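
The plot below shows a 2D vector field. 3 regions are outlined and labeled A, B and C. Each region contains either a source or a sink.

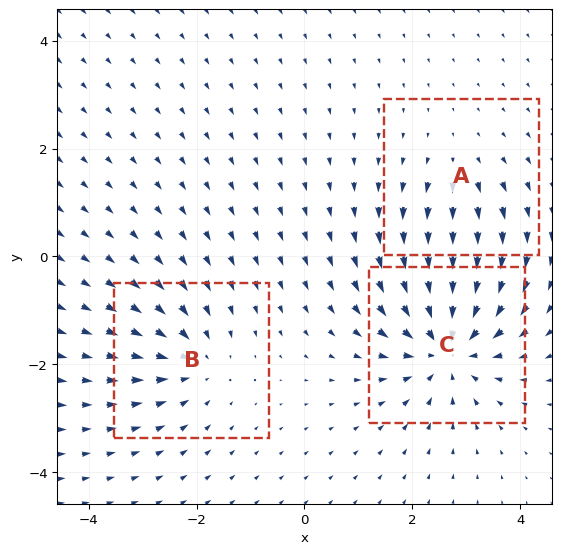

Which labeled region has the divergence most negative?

Divergence at each region's feature centre — A: about +2, B: about -3, C: about -5. Region C is most negative.

C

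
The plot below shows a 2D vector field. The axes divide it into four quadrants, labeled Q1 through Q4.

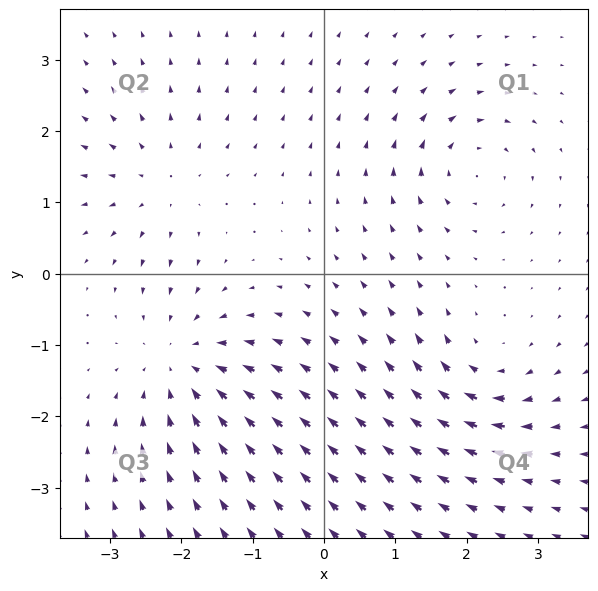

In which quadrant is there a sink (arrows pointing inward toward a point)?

Q3

The sink sits at approximately (-2.0, -1.3), which lies in quadrant Q3. The divergence there is about -5, negative as expected for a sink.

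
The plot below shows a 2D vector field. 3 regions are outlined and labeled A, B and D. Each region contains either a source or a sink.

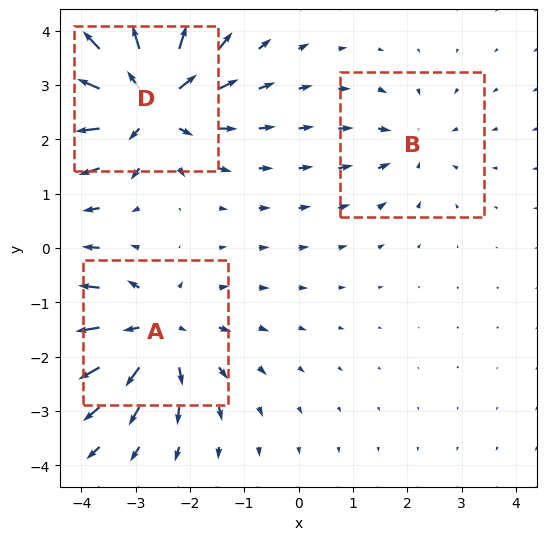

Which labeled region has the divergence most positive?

D

Divergence at each region's feature centre — A: about +4, B: about -2, D: about +6. Region D is most positive.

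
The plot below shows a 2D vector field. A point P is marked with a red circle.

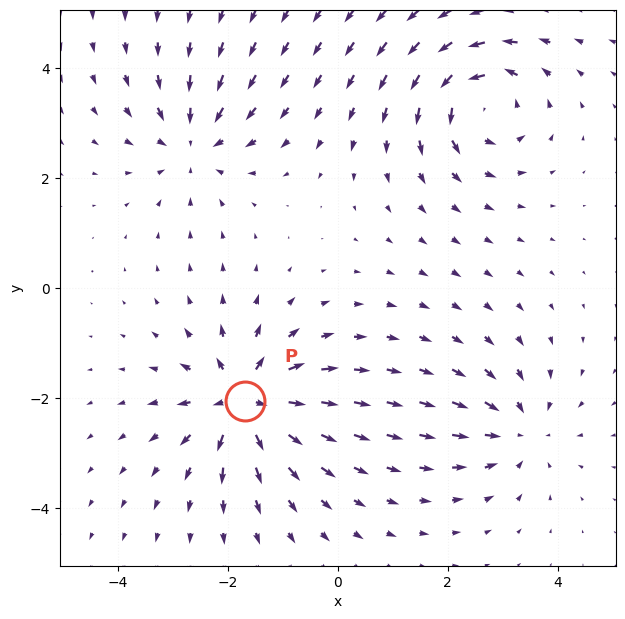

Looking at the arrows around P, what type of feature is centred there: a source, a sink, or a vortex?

At P (-1.7, -2.1) the arrows spread outward. Divergence about +5, curl ≈0 — positive divergence with near-zero curl is a source.

source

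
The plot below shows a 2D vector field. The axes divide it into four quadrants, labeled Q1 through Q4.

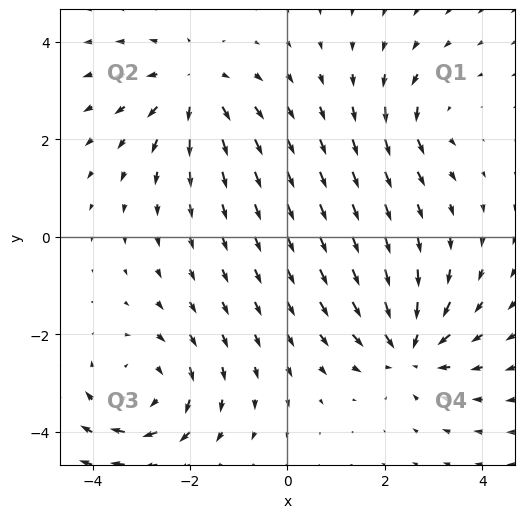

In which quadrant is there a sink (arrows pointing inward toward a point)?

Q4

The sink sits at approximately (2.5, -2.3), which lies in quadrant Q4. The divergence there is about -5, negative as expected for a sink.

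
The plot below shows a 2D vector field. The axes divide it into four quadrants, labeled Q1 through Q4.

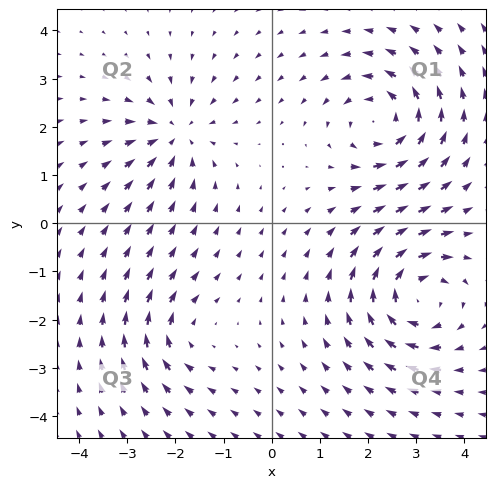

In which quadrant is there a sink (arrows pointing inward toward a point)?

Q2

The sink sits at approximately (-2.0, 1.9), which lies in quadrant Q2. The divergence there is about -4, negative as expected for a sink.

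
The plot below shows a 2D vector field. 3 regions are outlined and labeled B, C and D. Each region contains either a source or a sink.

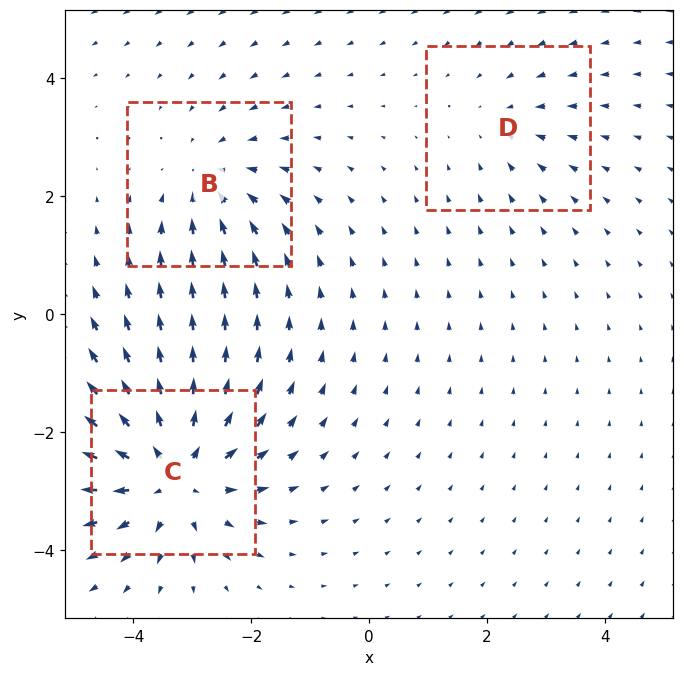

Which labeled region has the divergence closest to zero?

D

Divergence at each region's feature centre — B: about -3, C: about +5, D: about -2. Region D is closest to zero.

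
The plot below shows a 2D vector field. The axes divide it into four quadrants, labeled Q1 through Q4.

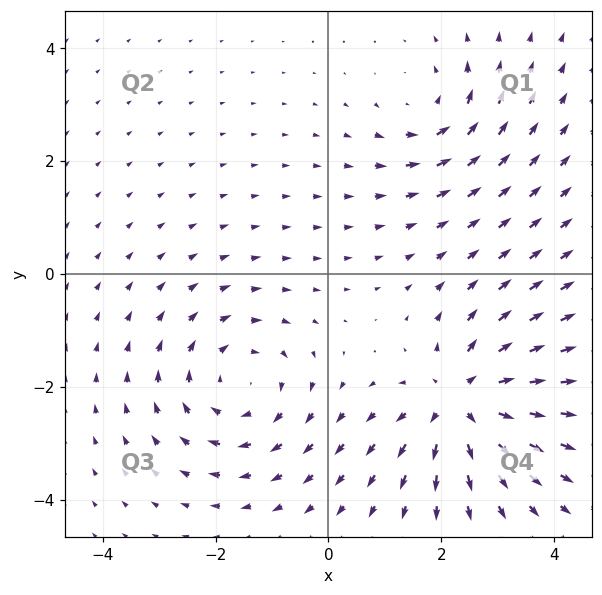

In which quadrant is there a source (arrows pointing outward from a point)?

The source sits at approximately (2.4, -2.3), which lies in quadrant Q4. The divergence there is about +6, positive as expected for a source.

Q4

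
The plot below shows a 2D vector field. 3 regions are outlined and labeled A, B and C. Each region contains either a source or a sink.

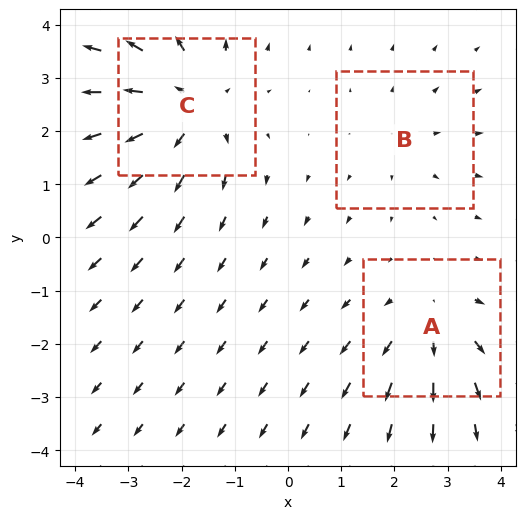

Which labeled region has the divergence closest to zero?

B

Divergence at each region's feature centre — A: about +3, B: about +2, C: about +4. Region B is closest to zero.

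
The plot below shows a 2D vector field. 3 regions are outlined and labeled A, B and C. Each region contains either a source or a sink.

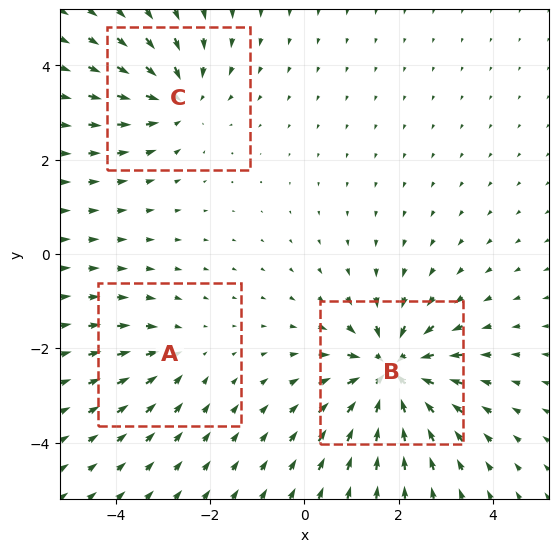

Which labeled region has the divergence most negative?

Divergence at each region's feature centre — A: about -2, B: about -5, C: about -3. Region B is most negative.

B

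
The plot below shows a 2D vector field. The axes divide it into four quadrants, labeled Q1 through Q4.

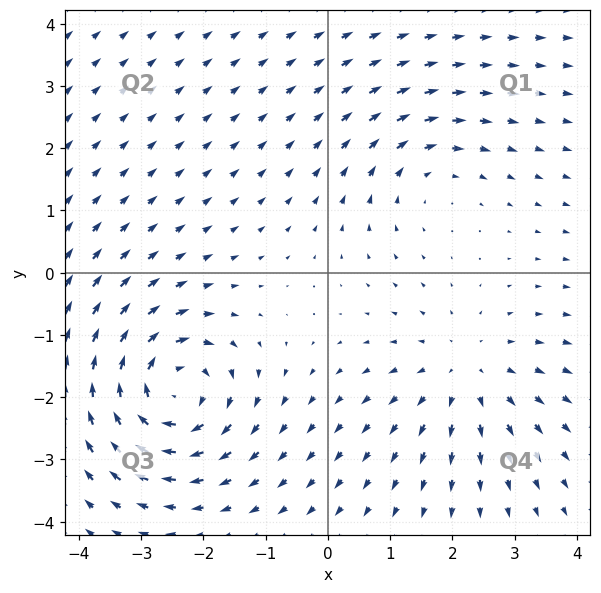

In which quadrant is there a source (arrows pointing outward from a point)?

Q4

The source sits at approximately (2.2, -1.6), which lies in quadrant Q4. The divergence there is about +3, positive as expected for a source.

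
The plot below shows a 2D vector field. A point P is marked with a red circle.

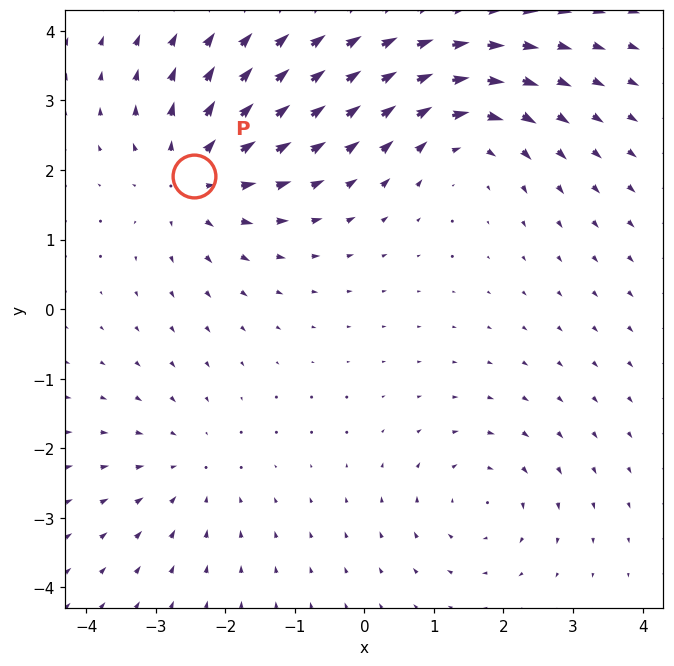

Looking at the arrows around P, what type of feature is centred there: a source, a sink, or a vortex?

At P (-2.5, 1.9) the arrows spread outward. Divergence about +5, curl ≈0 — positive divergence with near-zero curl is a source.

source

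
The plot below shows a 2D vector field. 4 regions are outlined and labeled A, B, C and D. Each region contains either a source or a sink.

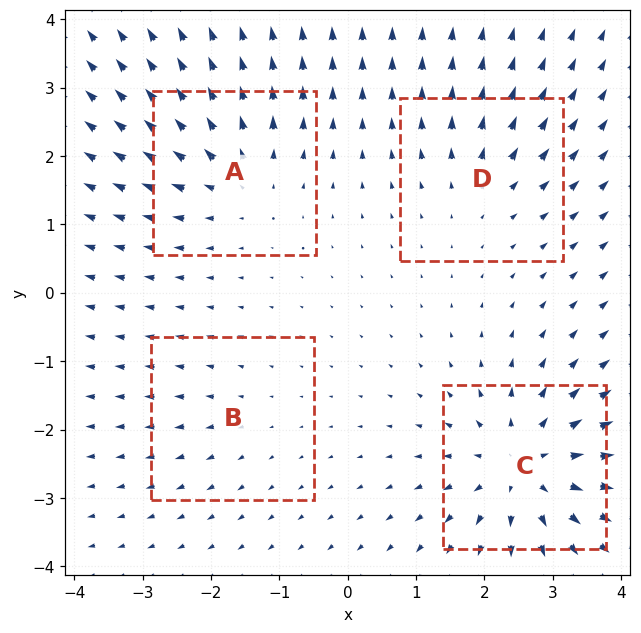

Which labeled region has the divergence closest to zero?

Divergence at each region's feature centre — A: about +5, B: about +2, C: about +7, D: about +3. Region B is closest to zero.

B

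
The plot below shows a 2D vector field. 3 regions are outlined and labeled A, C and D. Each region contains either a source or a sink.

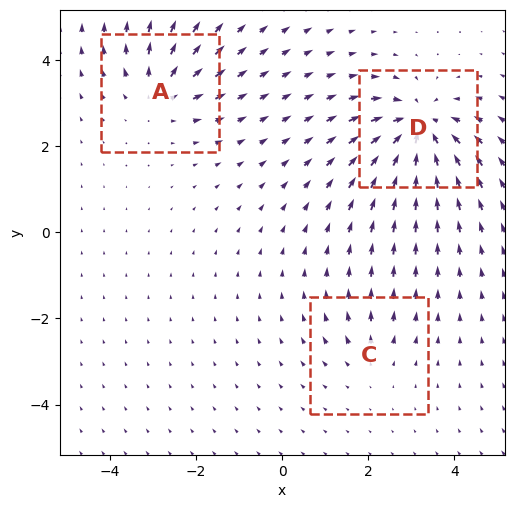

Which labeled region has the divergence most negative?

D

Divergence at each region's feature centre — A: about +4, C: about +2, D: about -6. Region D is most negative.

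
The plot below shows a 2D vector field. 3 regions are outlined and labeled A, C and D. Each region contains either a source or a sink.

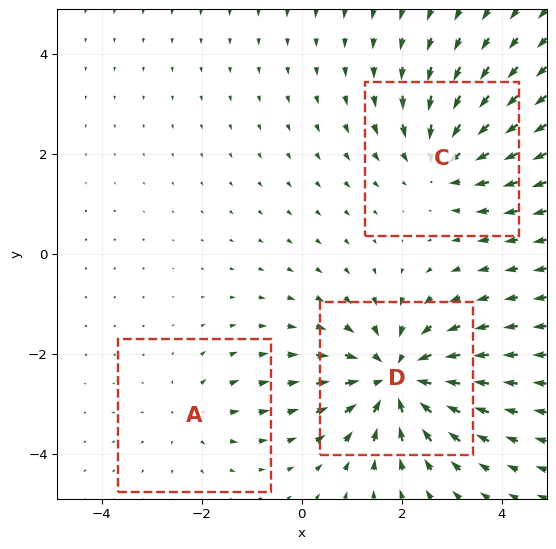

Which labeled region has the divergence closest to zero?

A

Divergence at each region's feature centre — A: about +2, C: about -3, D: about -4. Region A is closest to zero.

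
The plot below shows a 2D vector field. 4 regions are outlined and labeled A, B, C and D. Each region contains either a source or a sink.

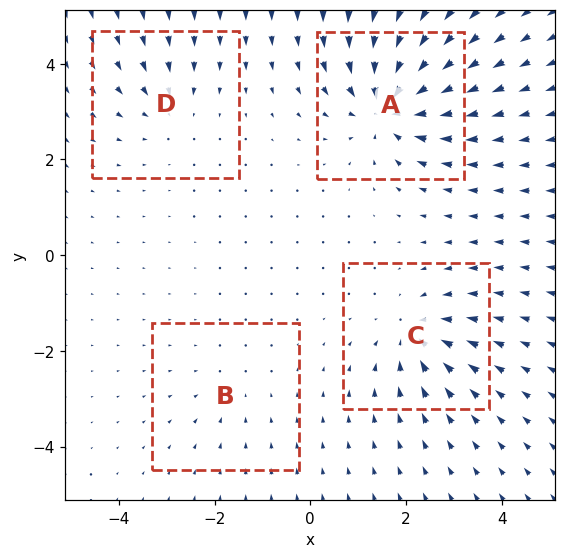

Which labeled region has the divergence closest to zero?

Divergence at each region's feature centre — A: about -8, B: about -2, C: about -5, D: about -3. Region B is closest to zero.

B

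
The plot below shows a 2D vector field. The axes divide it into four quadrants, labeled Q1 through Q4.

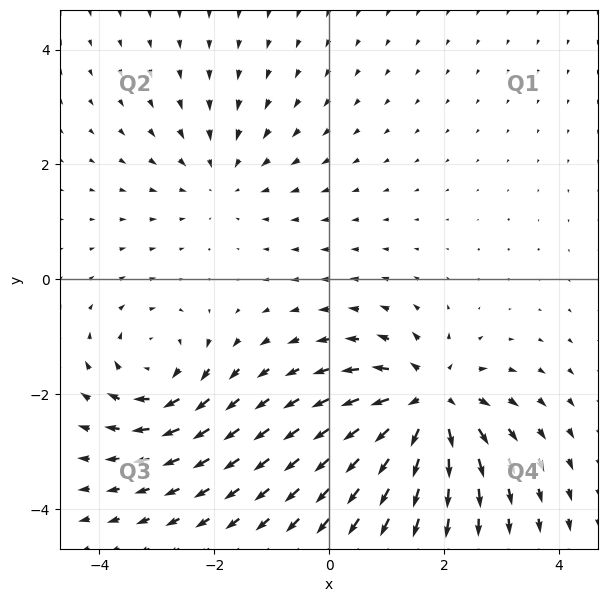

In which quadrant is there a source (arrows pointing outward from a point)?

The source sits at approximately (1.7, -2.1), which lies in quadrant Q4. The divergence there is about +6, positive as expected for a source.

Q4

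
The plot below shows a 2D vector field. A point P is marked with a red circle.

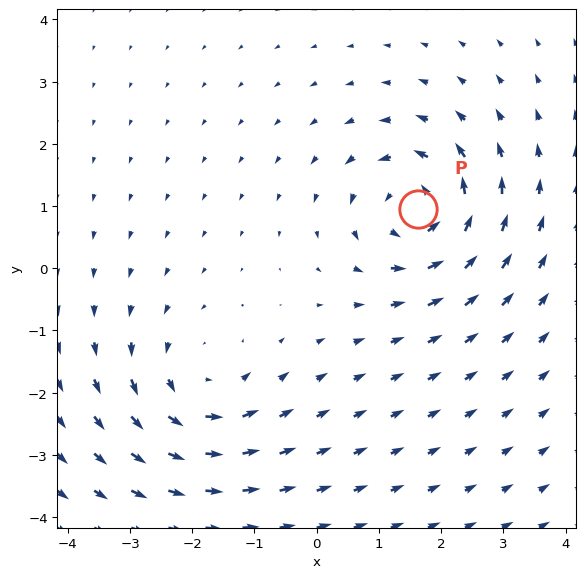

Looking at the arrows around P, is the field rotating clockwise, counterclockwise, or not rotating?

counterclockwise

Near P at (1.6, 0.9) the arrows circulate counterclockwise. The curl (z-component) there is about +6; positive curl means counterclockwise rotation.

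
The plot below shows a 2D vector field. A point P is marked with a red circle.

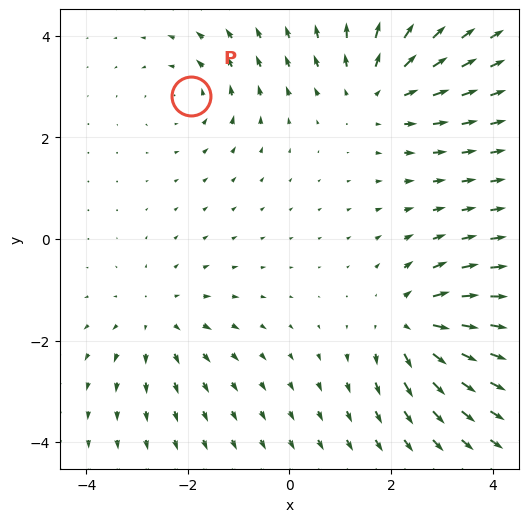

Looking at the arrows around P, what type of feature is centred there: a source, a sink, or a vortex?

At P (-1.9, 2.8) the arrows circulate counterclockwise. Divergence ≈0, curl about +3 — near-zero divergence with nonzero curl is a vortex.

vortex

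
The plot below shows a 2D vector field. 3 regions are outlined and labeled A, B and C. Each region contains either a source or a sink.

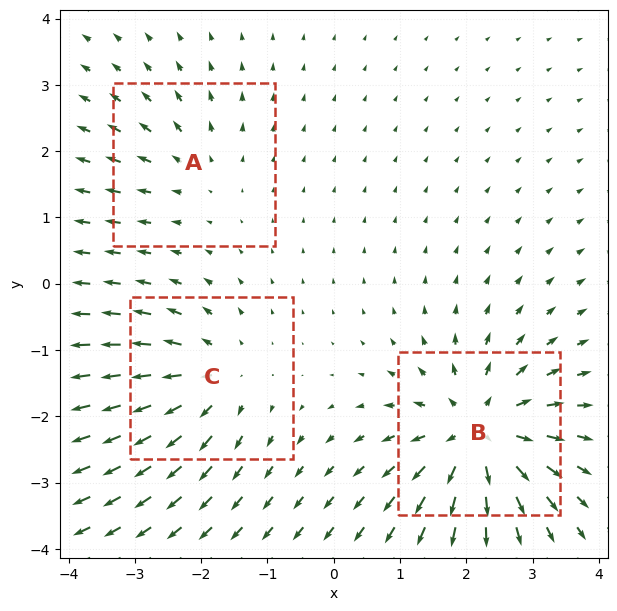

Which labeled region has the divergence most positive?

B

Divergence at each region's feature centre — A: about +2, B: about +6, C: about +4. Region B is most positive.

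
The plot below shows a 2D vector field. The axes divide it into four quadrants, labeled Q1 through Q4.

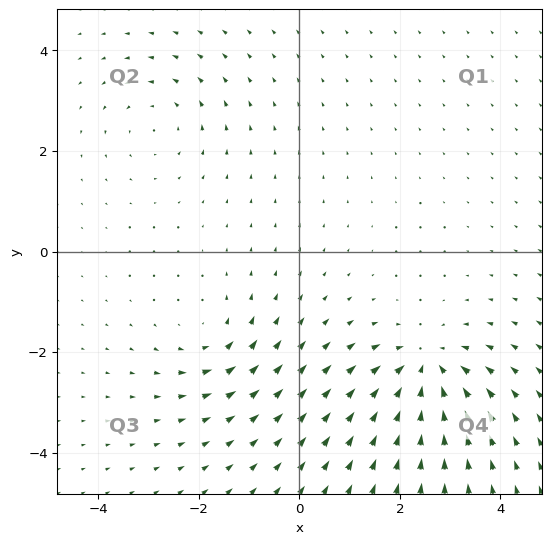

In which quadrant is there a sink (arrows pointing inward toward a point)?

Q4

The sink sits at approximately (2.5, -2.3), which lies in quadrant Q4. The divergence there is about -6, negative as expected for a sink.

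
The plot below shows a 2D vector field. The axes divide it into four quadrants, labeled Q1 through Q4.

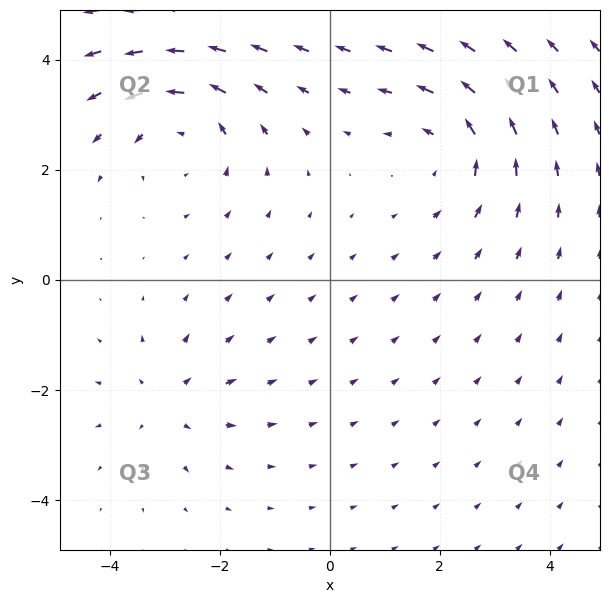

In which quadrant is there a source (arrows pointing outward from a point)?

The source sits at approximately (-2.9, -2.2), which lies in quadrant Q3. The divergence there is about +3, positive as expected for a source.

Q3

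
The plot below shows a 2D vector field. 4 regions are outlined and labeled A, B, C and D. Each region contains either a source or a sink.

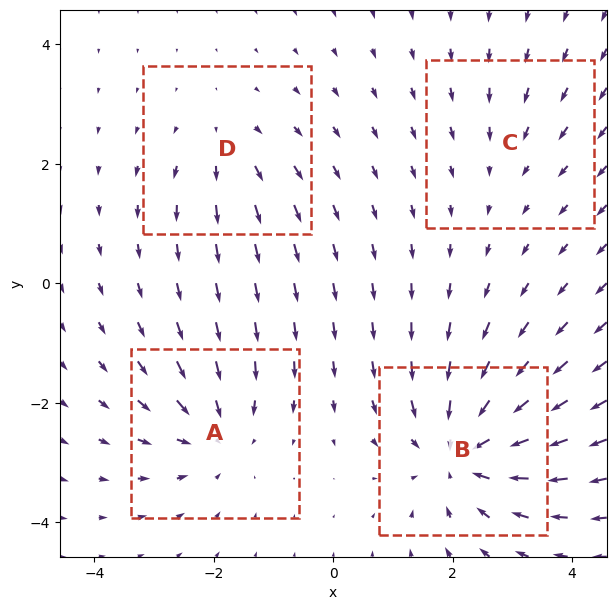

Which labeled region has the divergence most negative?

B

Divergence at each region's feature centre — A: about -5, B: about -7, C: about -2, D: about +3. Region B is most negative.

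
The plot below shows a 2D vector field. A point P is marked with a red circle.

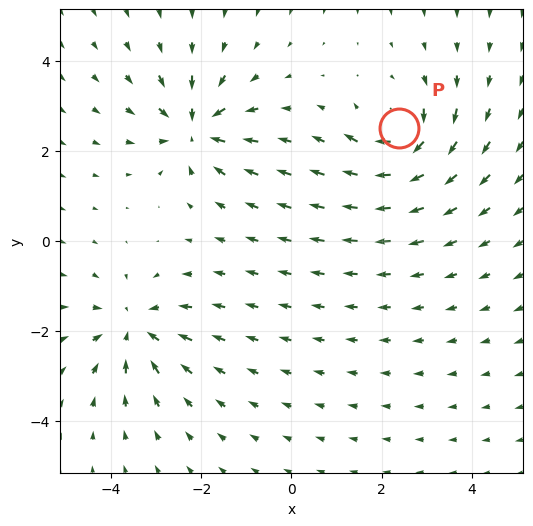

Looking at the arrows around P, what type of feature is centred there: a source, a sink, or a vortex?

At P (2.4, 2.5) the arrows circulate clockwise. Divergence ≈0, curl about -5 — near-zero divergence with nonzero curl is a vortex.

vortex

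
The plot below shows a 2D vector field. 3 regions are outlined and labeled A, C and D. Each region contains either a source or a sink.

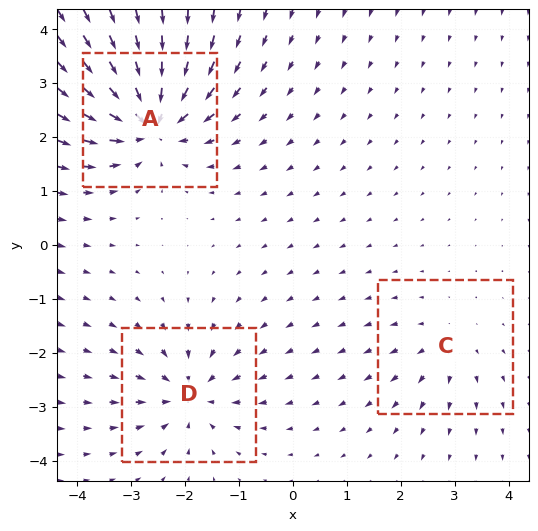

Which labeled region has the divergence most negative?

Divergence at each region's feature centre — A: about -6, C: about +2, D: about -4. Region A is most negative.

A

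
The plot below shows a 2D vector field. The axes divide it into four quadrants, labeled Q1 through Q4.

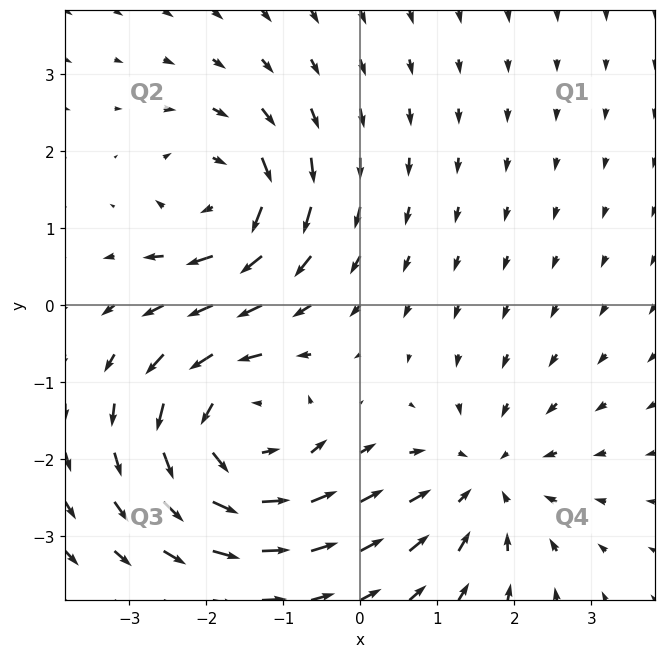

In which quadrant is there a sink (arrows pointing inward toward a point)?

Q4

The sink sits at approximately (1.6, -2.3), which lies in quadrant Q4. The divergence there is about -3, negative as expected for a sink.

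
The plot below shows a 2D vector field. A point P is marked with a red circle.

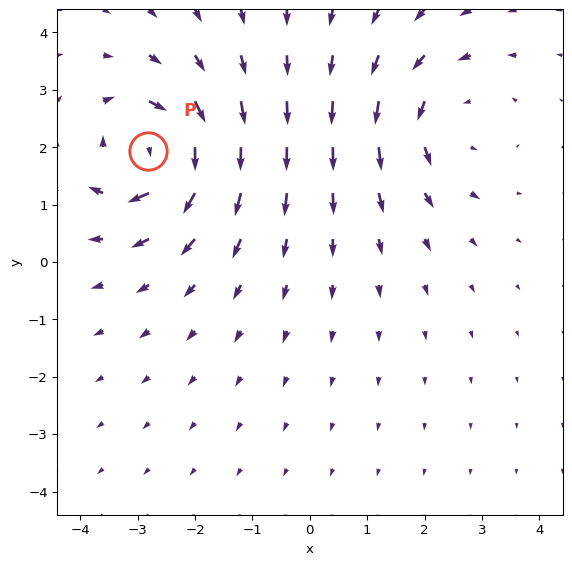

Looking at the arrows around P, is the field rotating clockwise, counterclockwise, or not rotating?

Near P at (-2.8, 1.9) the arrows circulate clockwise. The curl (z-component) there is about -6; negative curl means clockwise rotation.

clockwise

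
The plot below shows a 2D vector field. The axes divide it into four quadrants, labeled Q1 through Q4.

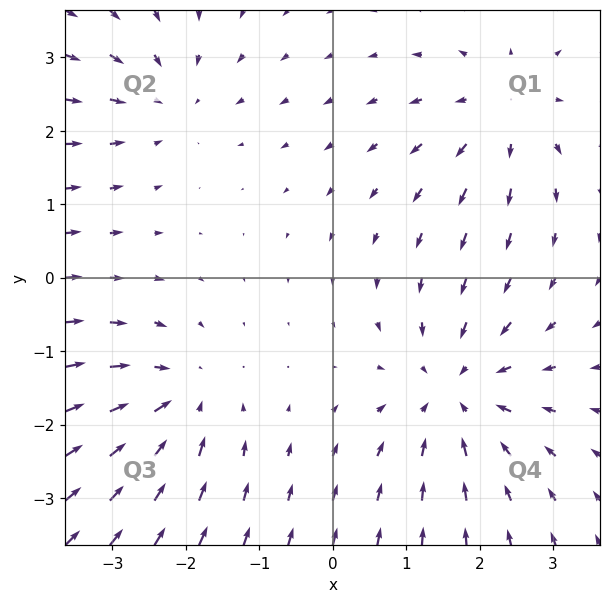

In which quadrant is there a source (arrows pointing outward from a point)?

The source sits at approximately (2.4, 2.3), which lies in quadrant Q1. The divergence there is about +3, positive as expected for a source.

Q1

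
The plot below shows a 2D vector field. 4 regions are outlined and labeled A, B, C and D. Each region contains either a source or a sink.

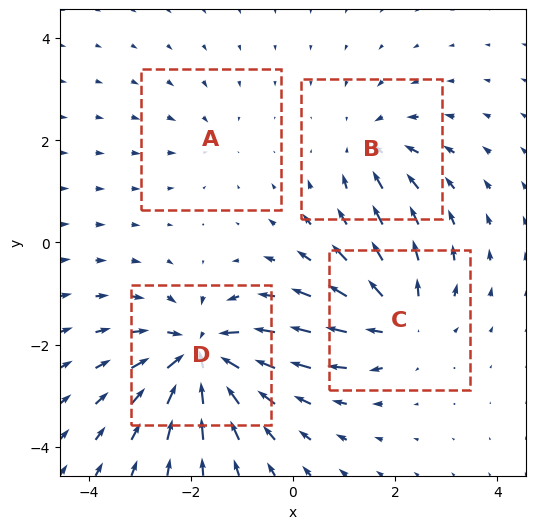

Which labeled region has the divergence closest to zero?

Divergence at each region's feature centre — A: about -2, B: about -4, C: about +5, D: about -7. Region A is closest to zero.

A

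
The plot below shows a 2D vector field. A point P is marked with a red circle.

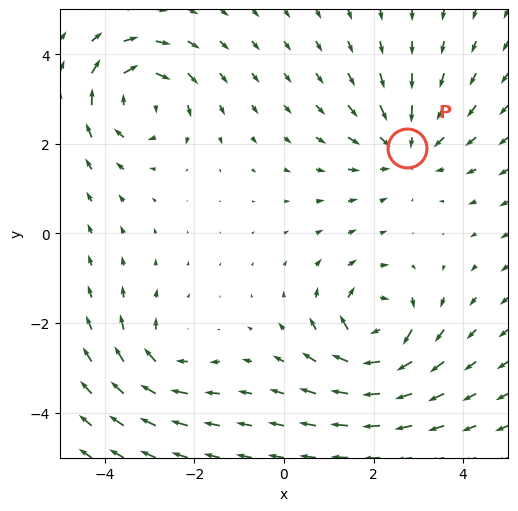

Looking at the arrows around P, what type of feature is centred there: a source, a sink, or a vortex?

sink

At P (2.7, 1.9) the arrows converge inward. Divergence about -4, curl ≈0 — negative divergence with near-zero curl is a sink.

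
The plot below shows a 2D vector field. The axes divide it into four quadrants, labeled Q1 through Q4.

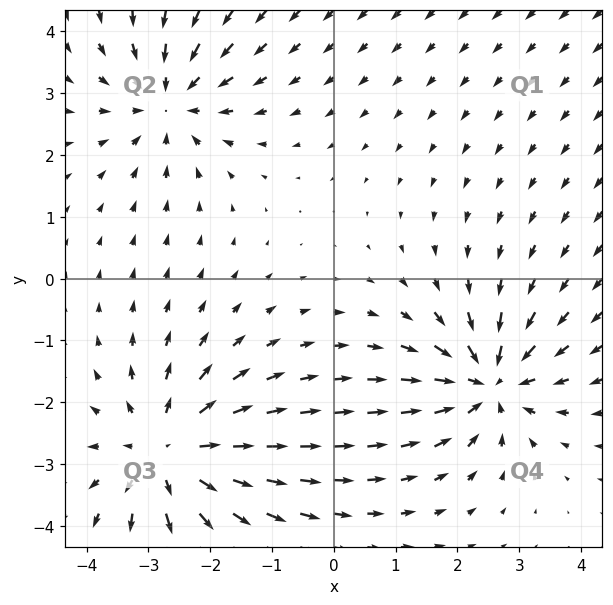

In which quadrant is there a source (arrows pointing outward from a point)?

Q3

The source sits at approximately (-2.7, -2.8), which lies in quadrant Q3. The divergence there is about +4, positive as expected for a source.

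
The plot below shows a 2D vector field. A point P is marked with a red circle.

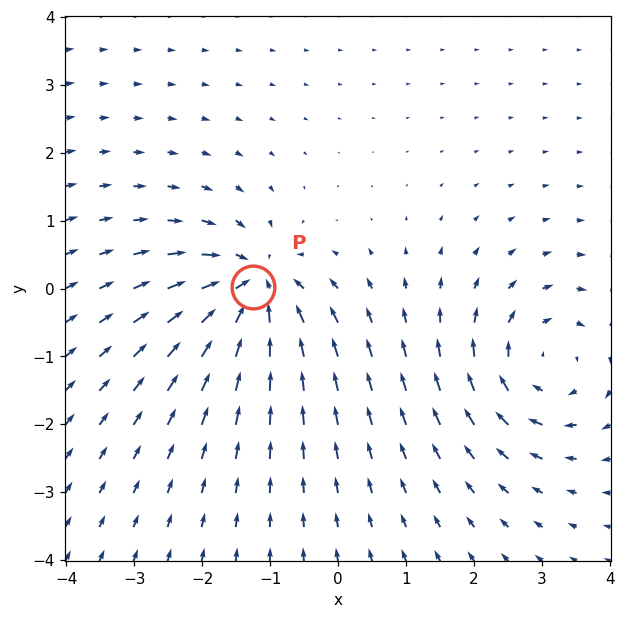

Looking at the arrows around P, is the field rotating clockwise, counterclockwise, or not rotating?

not rotating

Near P at (-1.2, 0.0) the arrows show no circulation. The curl there is ≈0.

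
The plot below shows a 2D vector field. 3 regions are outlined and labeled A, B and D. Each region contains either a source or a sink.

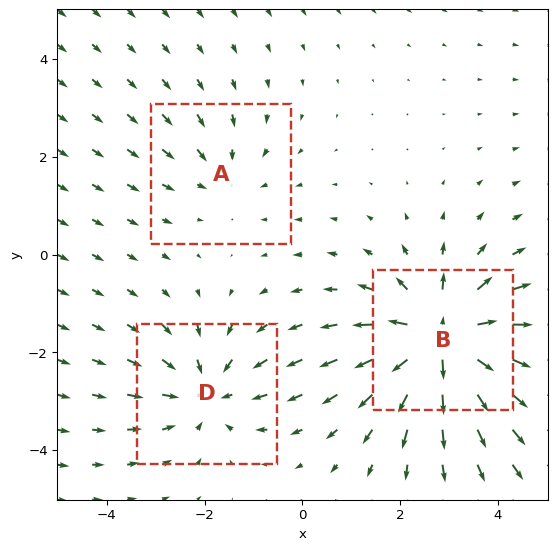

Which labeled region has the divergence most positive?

Divergence at each region's feature centre — A: about -2, B: about +5, D: about -3. Region B is most positive.

B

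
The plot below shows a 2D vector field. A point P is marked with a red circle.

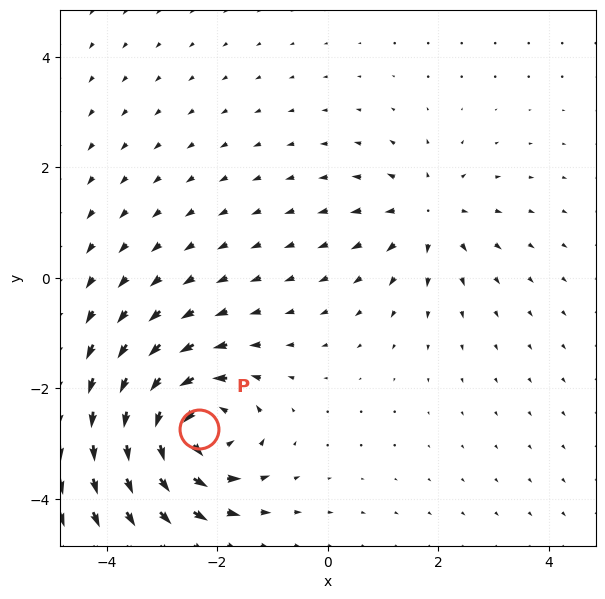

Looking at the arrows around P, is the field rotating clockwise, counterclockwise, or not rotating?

counterclockwise

Near P at (-2.3, -2.7) the arrows circulate counterclockwise. The curl (z-component) there is about +6; positive curl means counterclockwise rotation.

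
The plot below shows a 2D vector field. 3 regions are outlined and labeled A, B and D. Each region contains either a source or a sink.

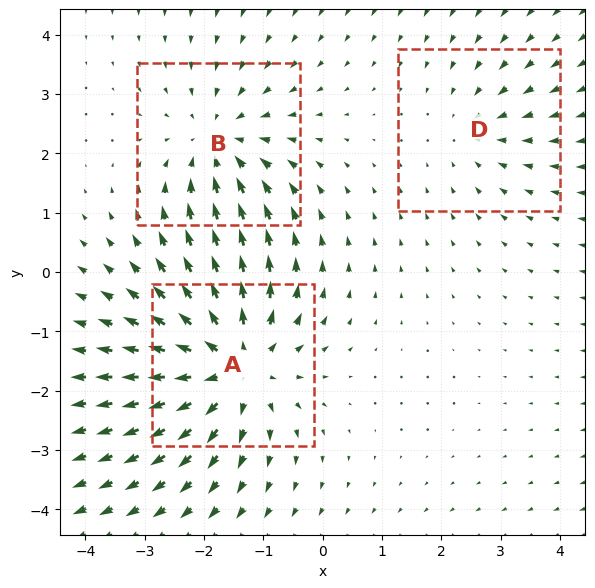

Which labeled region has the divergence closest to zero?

D

Divergence at each region's feature centre — A: about +5, B: about -3, D: about -2. Region D is closest to zero.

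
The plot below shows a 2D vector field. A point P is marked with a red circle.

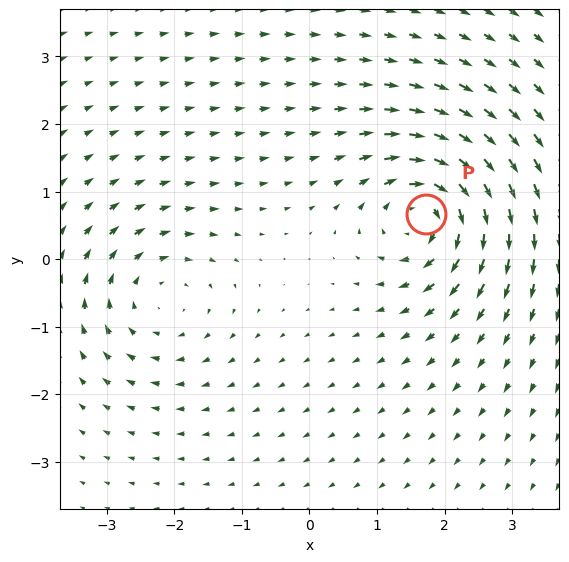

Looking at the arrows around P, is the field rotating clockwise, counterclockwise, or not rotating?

clockwise

Near P at (1.7, 0.7) the arrows circulate clockwise. The curl (z-component) there is about -7; negative curl means clockwise rotation.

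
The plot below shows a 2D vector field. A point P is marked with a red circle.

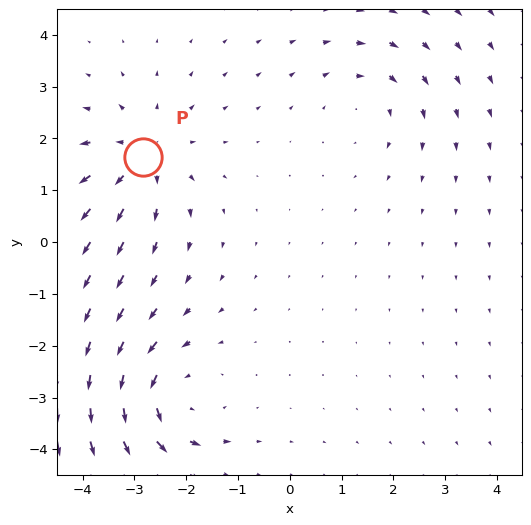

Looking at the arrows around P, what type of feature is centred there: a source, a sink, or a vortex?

At P (-2.8, 1.6) the arrows spread outward. Divergence about +4, curl ≈0 — positive divergence with near-zero curl is a source.

source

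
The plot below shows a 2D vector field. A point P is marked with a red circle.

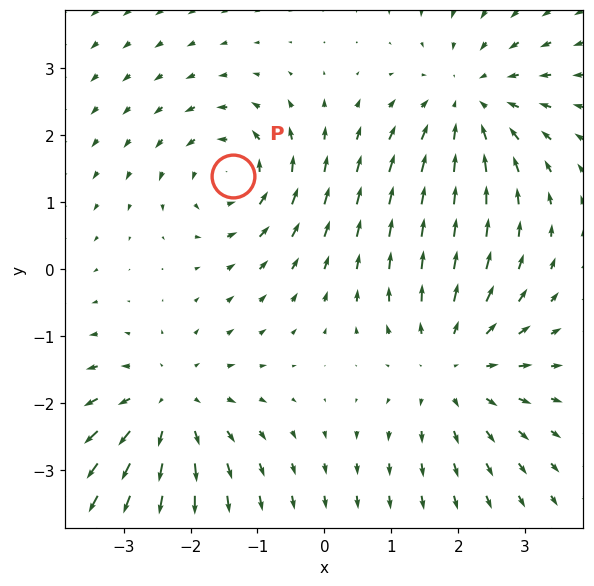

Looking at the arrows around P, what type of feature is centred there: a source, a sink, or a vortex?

At P (-1.4, 1.4) the arrows circulate counterclockwise. Divergence ≈0, curl about +4 — near-zero divergence with nonzero curl is a vortex.

vortex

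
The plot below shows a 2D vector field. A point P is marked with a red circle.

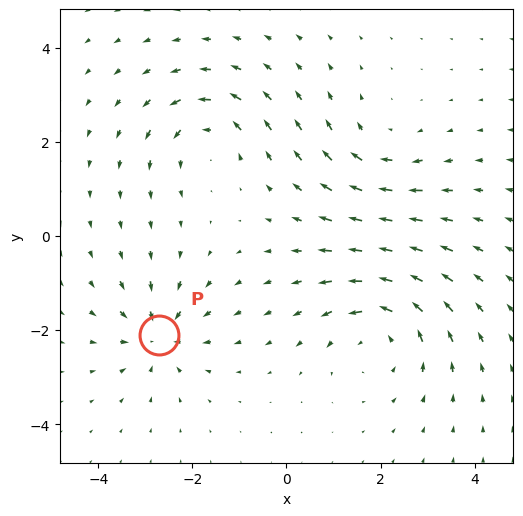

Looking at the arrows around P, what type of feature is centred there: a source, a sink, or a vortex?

sink

At P (-2.7, -2.1) the arrows converge inward. Divergence about -4, curl ≈0 — negative divergence with near-zero curl is a sink.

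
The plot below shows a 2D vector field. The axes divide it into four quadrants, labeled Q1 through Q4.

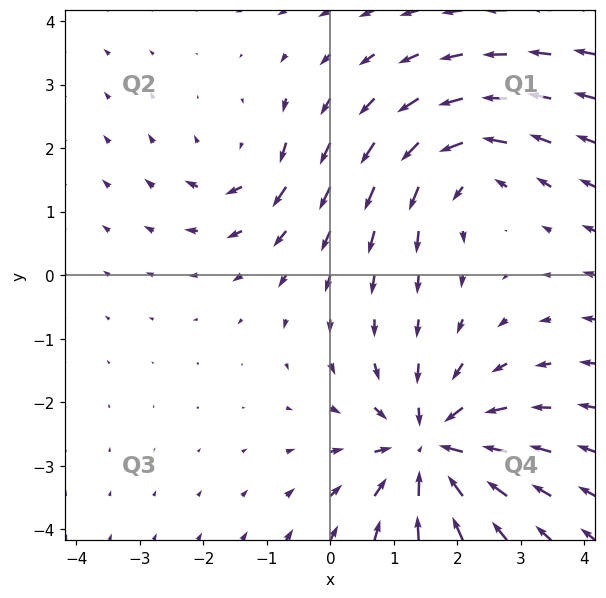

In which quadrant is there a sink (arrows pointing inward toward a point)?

Q4

The sink sits at approximately (1.6, -2.7), which lies in quadrant Q4. The divergence there is about -5, negative as expected for a sink.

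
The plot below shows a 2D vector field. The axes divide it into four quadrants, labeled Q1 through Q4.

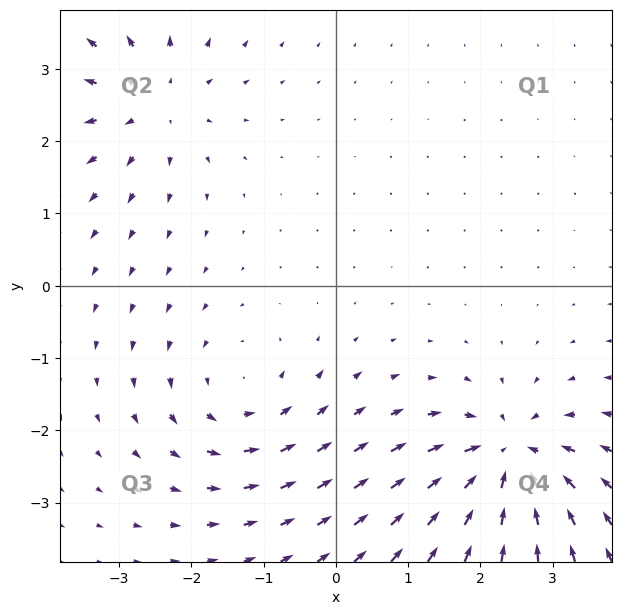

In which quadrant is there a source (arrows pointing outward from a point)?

The source sits at approximately (-2.5, 2.6), which lies in quadrant Q2. The divergence there is about +4, positive as expected for a source.

Q2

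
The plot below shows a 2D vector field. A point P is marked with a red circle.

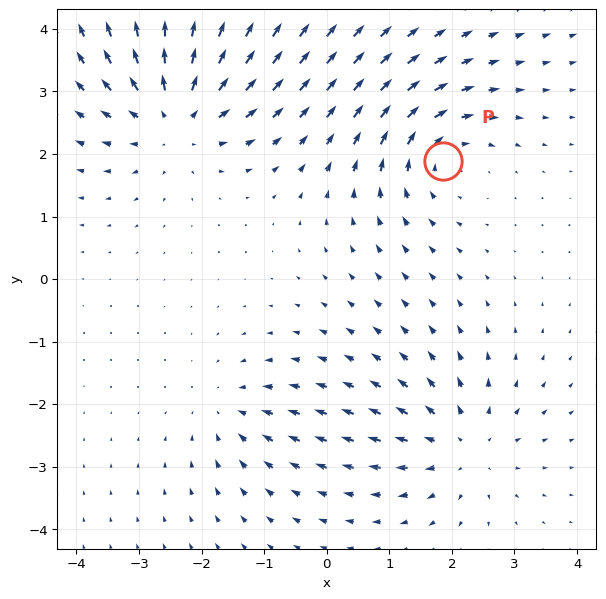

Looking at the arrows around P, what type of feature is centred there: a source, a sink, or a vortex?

At P (1.9, 1.9) the arrows circulate clockwise. Divergence ≈0, curl about -4 — near-zero divergence with nonzero curl is a vortex.

vortex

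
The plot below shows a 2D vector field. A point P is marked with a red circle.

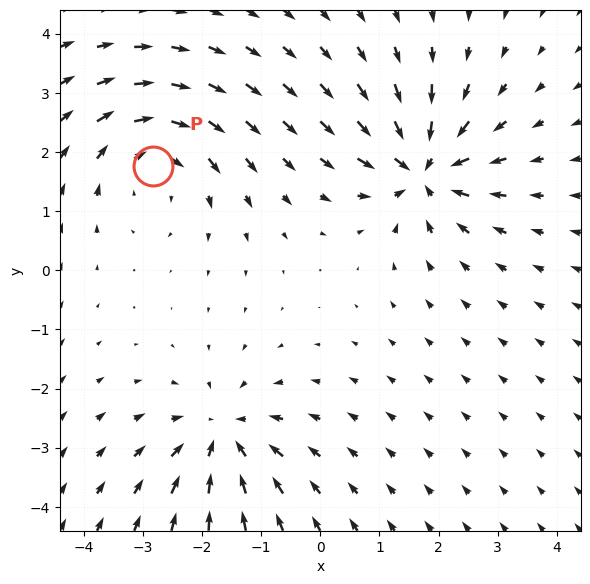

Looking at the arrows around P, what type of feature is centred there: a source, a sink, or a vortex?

vortex

At P (-2.8, 1.8) the arrows circulate clockwise. Divergence ≈0, curl about -4 — near-zero divergence with nonzero curl is a vortex.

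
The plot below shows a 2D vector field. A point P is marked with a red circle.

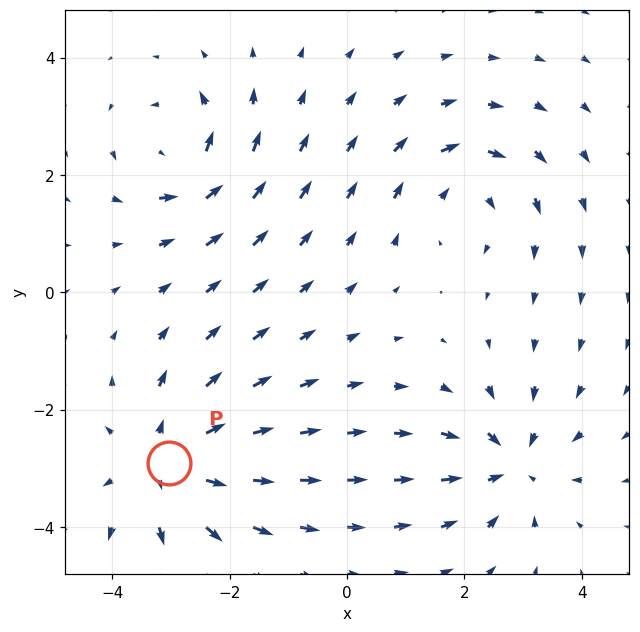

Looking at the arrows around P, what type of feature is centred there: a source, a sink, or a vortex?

source

At P (-3.0, -2.9) the arrows spread outward. Divergence about +5, curl ≈0 — positive divergence with near-zero curl is a source.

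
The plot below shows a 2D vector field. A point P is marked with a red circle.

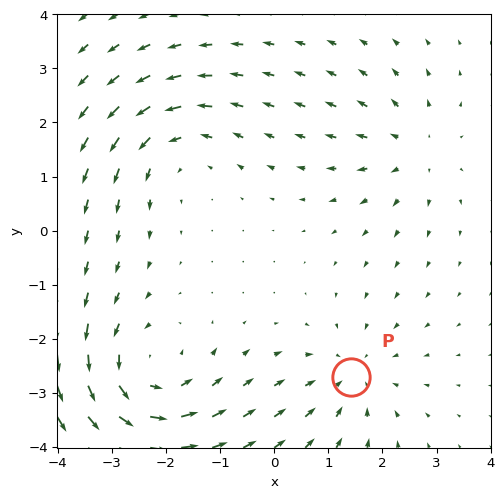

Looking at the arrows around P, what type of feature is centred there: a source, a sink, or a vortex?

At P (1.4, -2.7) the arrows converge inward. Divergence about -3, curl ≈0 — negative divergence with near-zero curl is a sink.

sink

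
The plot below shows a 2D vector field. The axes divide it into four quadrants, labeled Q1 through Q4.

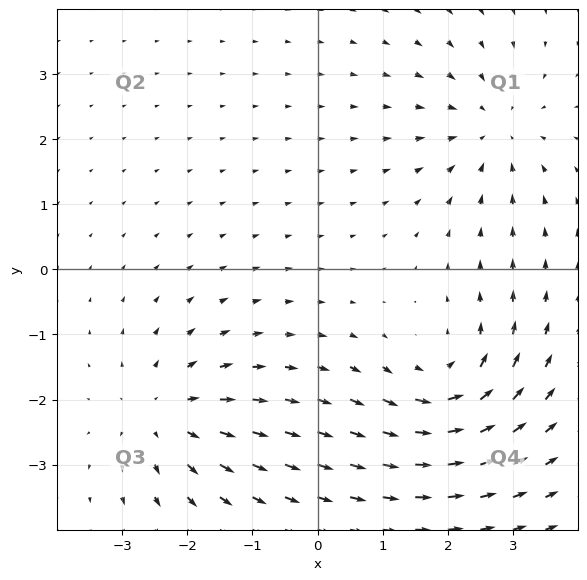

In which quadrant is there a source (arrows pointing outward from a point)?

Q3

The source sits at approximately (-2.3, -2.2), which lies in quadrant Q3. The divergence there is about +5, positive as expected for a source.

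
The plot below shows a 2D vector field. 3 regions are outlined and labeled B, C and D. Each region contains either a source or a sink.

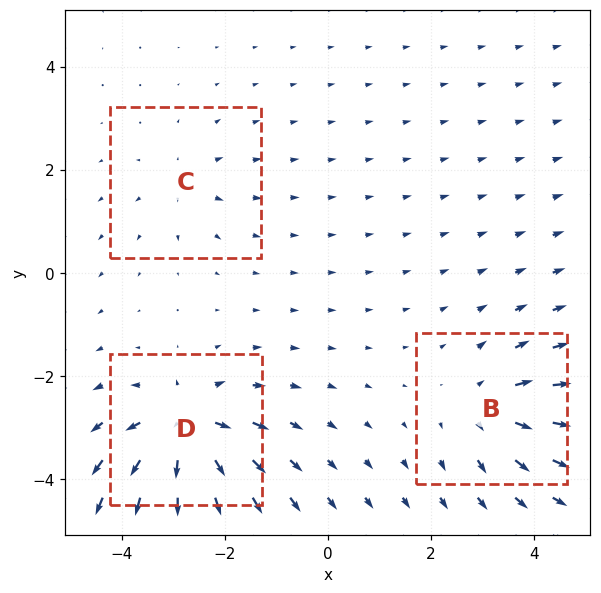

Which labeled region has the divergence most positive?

Divergence at each region's feature centre — B: about +4, C: about +3, D: about +6. Region D is most positive.

D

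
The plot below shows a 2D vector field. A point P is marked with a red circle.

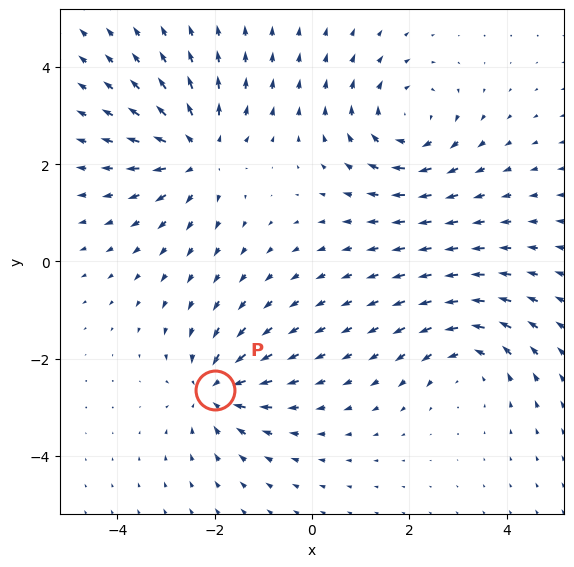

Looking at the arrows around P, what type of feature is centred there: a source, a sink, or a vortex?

sink

At P (-2.0, -2.6) the arrows converge inward. Divergence about -5, curl ≈0 — negative divergence with near-zero curl is a sink.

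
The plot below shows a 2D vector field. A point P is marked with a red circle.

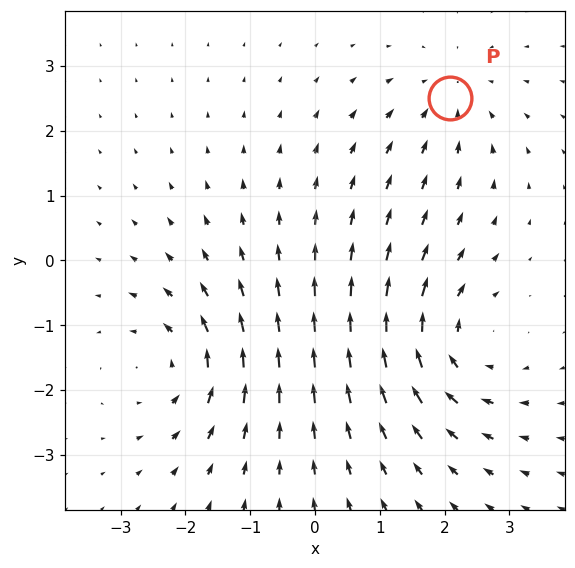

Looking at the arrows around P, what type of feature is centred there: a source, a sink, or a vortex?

sink

At P (2.1, 2.5) the arrows converge inward. Divergence about -3, curl ≈0 — negative divergence with near-zero curl is a sink.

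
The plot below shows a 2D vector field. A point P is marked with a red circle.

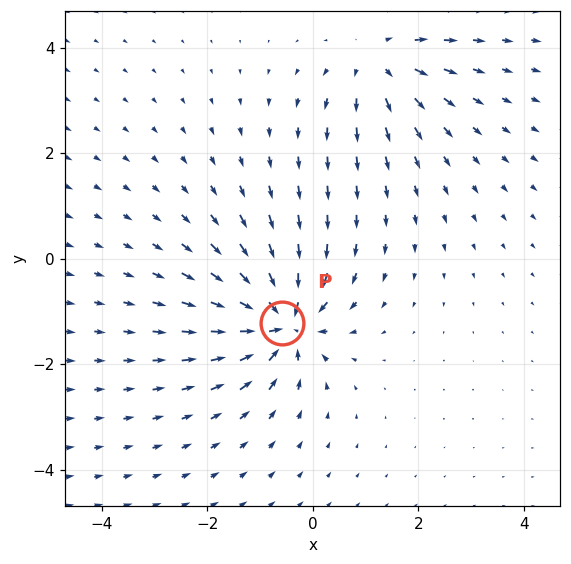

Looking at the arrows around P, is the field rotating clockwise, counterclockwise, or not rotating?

Near P at (-0.6, -1.2) the arrows show no circulation. The curl there is ≈0.

not rotating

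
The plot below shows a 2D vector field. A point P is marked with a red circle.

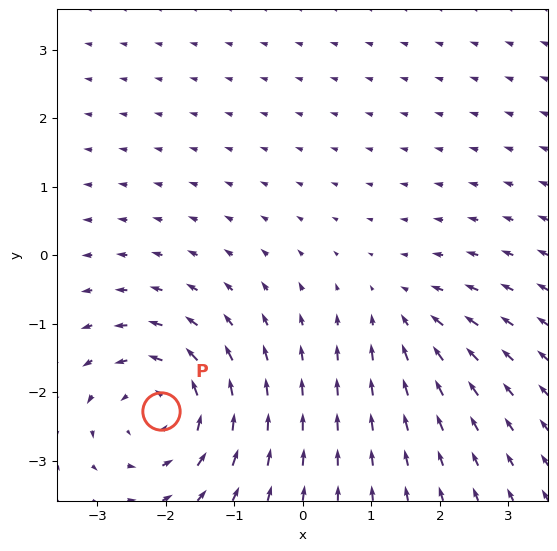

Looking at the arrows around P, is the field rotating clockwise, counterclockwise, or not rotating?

counterclockwise

Near P at (-2.1, -2.3) the arrows circulate counterclockwise. The curl (z-component) there is about +5; positive curl means counterclockwise rotation.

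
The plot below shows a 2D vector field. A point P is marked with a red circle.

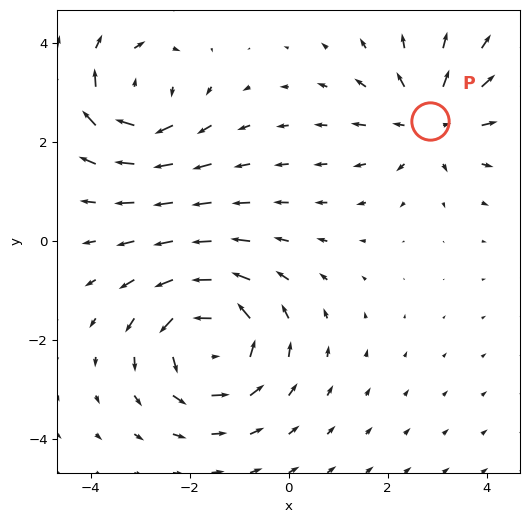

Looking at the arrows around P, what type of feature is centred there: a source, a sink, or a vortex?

At P (2.9, 2.4) the arrows spread outward. Divergence about +4, curl ≈0 — positive divergence with near-zero curl is a source.

source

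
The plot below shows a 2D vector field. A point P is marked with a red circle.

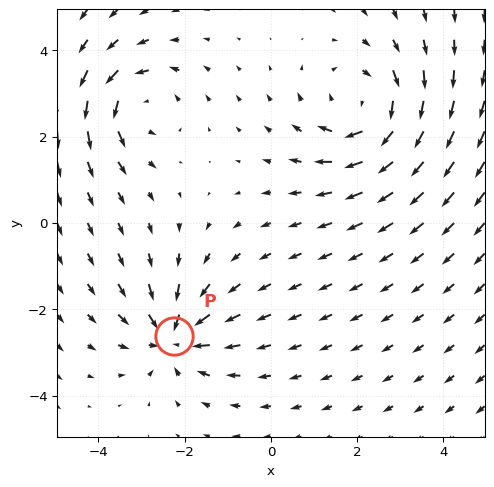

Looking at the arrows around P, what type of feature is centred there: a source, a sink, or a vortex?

At P (-2.3, -2.6) the arrows converge inward. Divergence about -4, curl ≈0 — negative divergence with near-zero curl is a sink.

sink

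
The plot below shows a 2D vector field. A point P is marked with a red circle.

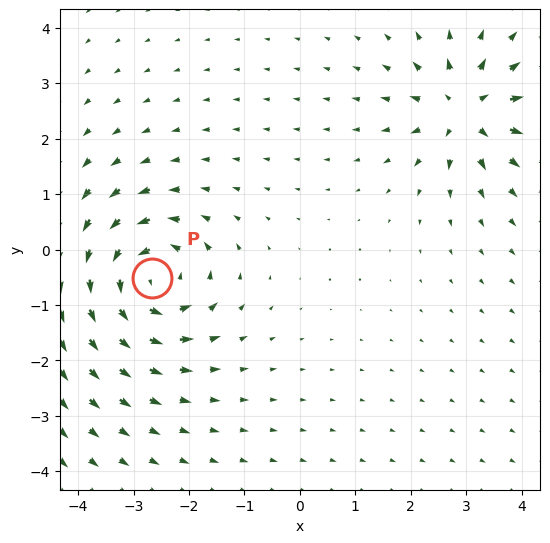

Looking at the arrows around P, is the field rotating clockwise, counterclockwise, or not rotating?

Near P at (-2.7, -0.5) the arrows circulate counterclockwise. The curl (z-component) there is about +5; positive curl means counterclockwise rotation.

counterclockwise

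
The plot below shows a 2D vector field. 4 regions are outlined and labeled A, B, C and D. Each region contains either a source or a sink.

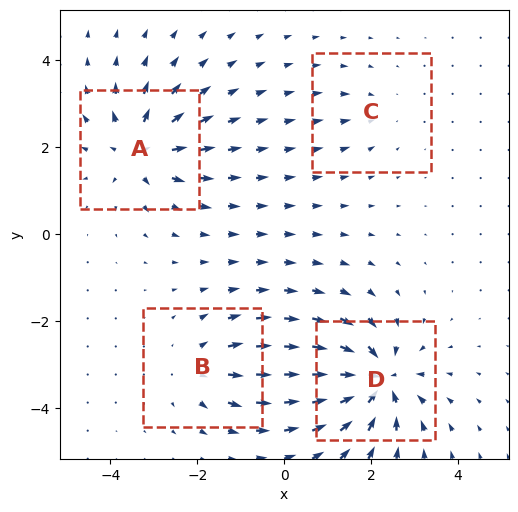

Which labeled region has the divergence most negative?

Divergence at each region's feature centre — A: about +6, B: about +4, C: about -2, D: about -8. Region D is most negative.

D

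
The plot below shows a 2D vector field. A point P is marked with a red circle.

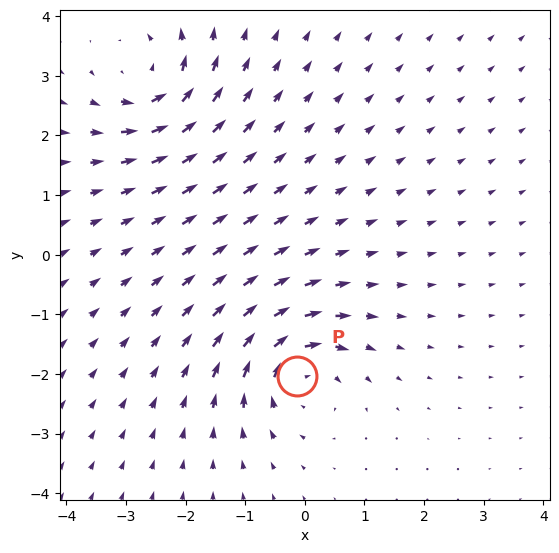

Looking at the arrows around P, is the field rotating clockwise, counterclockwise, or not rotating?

Near P at (-0.1, -2.0) the arrows circulate clockwise. The curl (z-component) there is about -6; negative curl means clockwise rotation.

clockwise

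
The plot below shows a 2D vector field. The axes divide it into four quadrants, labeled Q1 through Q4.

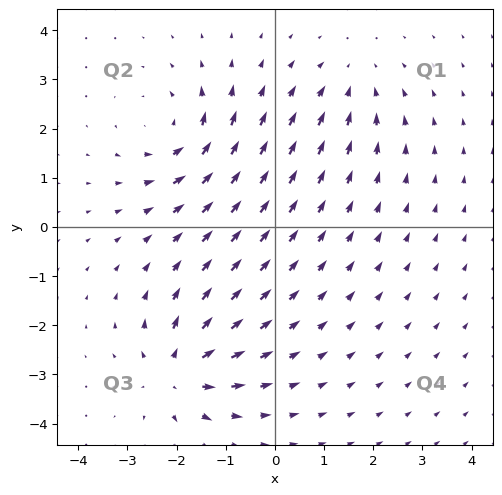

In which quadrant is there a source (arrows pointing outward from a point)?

The source sits at approximately (-2.0, -3.0), which lies in quadrant Q3. The divergence there is about +6, positive as expected for a source.

Q3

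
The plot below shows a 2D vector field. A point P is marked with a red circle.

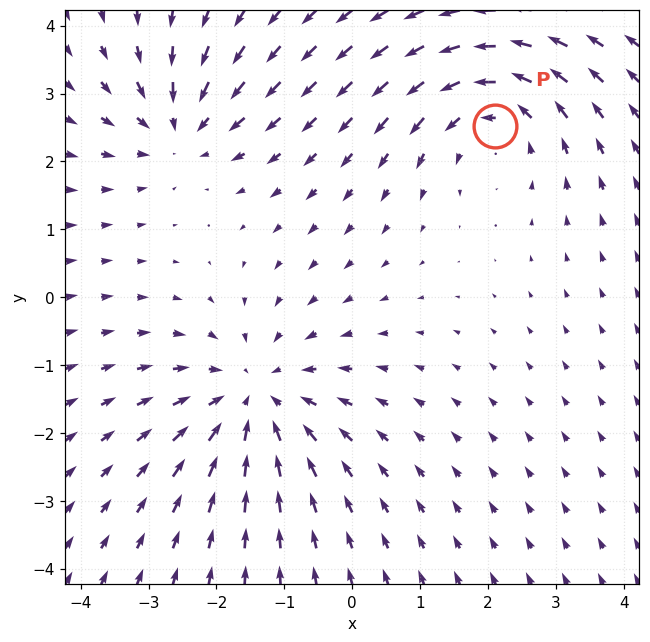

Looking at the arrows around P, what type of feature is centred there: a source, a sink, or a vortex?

At P (2.1, 2.5) the arrows circulate counterclockwise. Divergence ≈0, curl about +4 — near-zero divergence with nonzero curl is a vortex.

vortex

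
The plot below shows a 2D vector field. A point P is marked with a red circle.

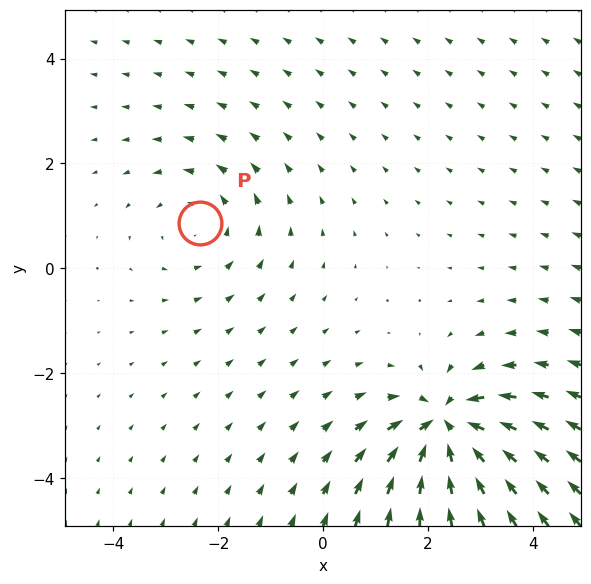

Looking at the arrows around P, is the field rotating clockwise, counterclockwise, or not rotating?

counterclockwise

Near P at (-2.3, 0.9) the arrows circulate counterclockwise. The curl (z-component) there is about +2; positive curl means counterclockwise rotation.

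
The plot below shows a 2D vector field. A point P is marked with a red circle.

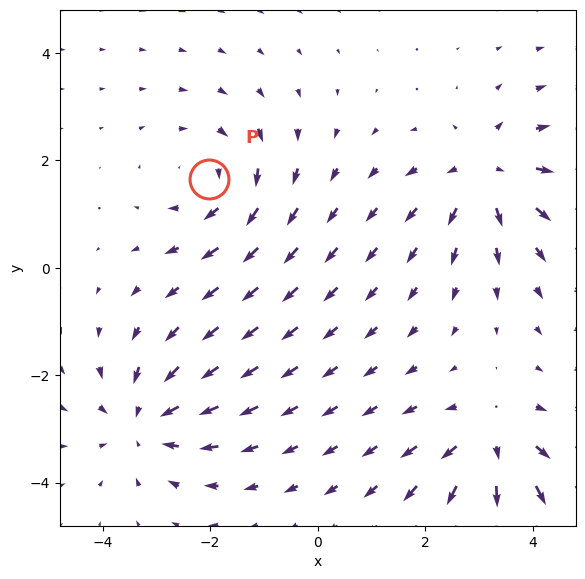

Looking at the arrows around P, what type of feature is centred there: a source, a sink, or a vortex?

vortex

At P (-2.0, 1.7) the arrows circulate clockwise. Divergence ≈0, curl about -4 — near-zero divergence with nonzero curl is a vortex.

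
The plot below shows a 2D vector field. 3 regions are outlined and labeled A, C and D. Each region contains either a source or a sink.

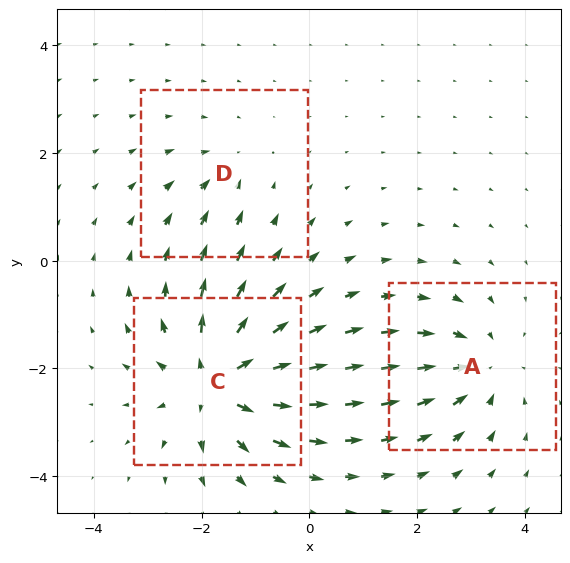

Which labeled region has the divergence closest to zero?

Divergence at each region's feature centre — A: about -3, C: about +5, D: about -2. Region D is closest to zero.

D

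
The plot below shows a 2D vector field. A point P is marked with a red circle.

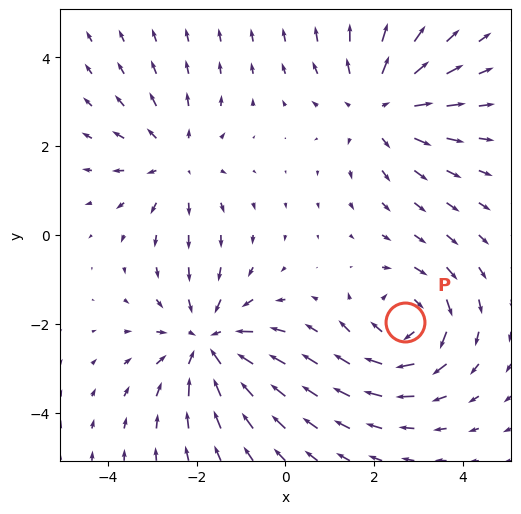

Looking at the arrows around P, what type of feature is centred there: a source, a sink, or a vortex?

vortex

At P (2.7, -2.0) the arrows circulate clockwise. Divergence ≈0, curl about -4 — near-zero divergence with nonzero curl is a vortex.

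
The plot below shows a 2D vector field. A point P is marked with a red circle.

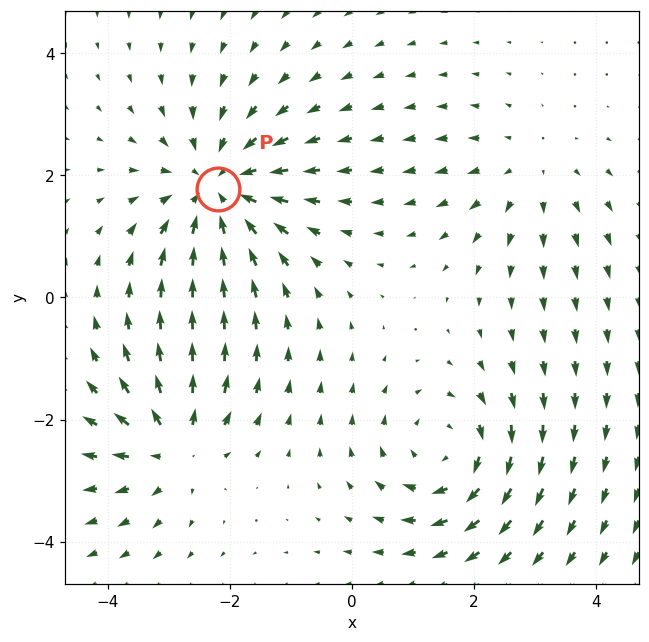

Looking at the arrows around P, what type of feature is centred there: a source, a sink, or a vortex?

At P (-2.2, 1.8) the arrows converge inward. Divergence about -4, curl ≈0 — negative divergence with near-zero curl is a sink.

sink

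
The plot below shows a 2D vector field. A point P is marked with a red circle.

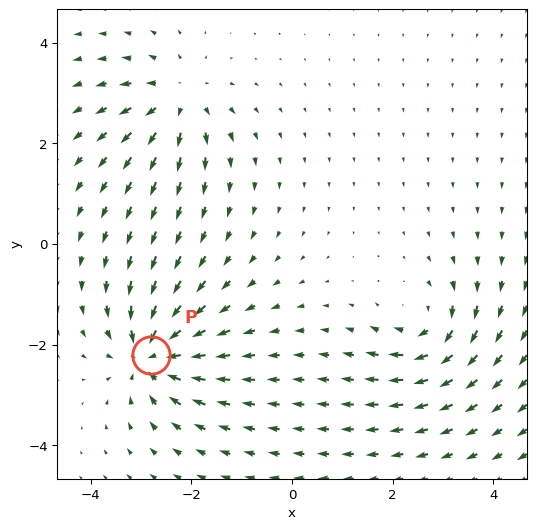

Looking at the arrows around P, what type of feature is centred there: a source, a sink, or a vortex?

At P (-2.8, -2.2) the arrows converge inward. Divergence about -6, curl ≈0 — negative divergence with near-zero curl is a sink.

sink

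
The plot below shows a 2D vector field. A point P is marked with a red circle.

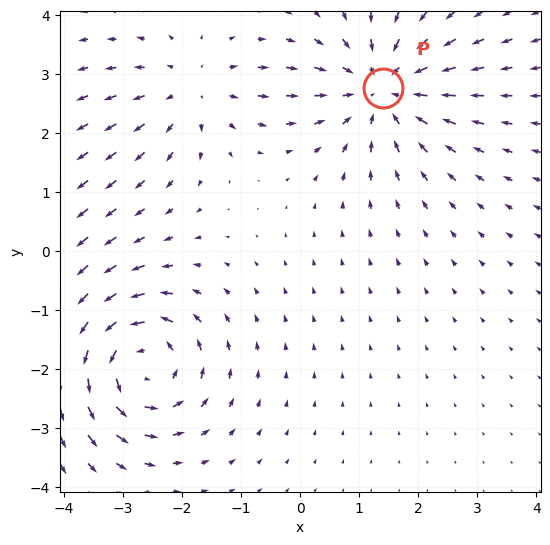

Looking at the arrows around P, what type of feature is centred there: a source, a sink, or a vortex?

sink

At P (1.4, 2.8) the arrows converge inward. Divergence about -4, curl ≈0 — negative divergence with near-zero curl is a sink.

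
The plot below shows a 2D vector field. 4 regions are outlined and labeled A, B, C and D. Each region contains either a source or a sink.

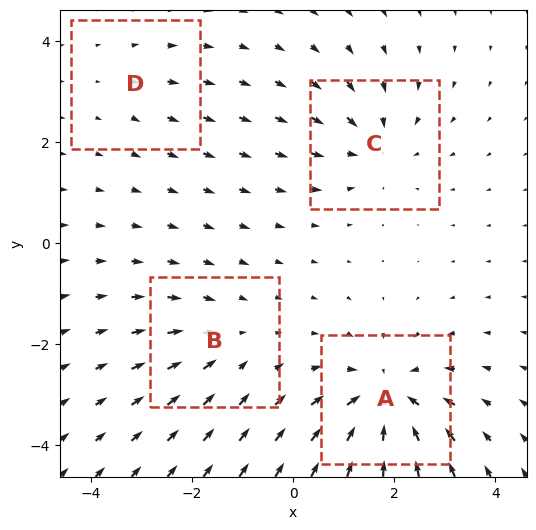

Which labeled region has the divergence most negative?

Divergence at each region's feature centre — A: about -7, B: about -3, C: about -4, D: about +2. Region A is most negative.

A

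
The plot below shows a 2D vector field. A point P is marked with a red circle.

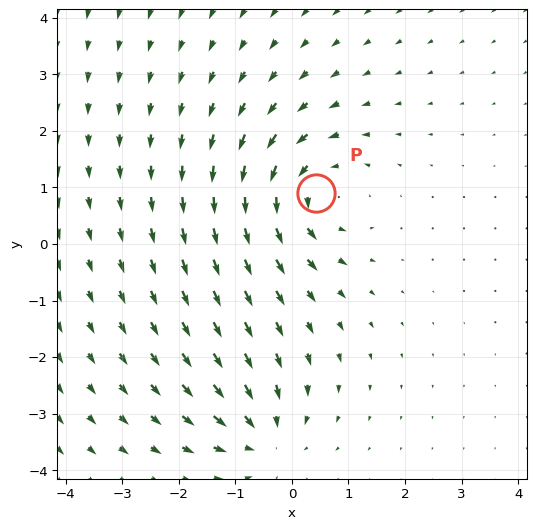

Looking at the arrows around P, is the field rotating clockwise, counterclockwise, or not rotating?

Near P at (0.4, 0.9) the arrows circulate counterclockwise. The curl (z-component) there is about +4; positive curl means counterclockwise rotation.

counterclockwise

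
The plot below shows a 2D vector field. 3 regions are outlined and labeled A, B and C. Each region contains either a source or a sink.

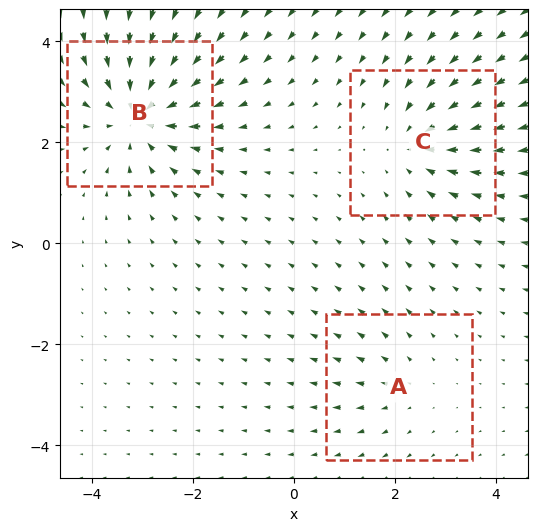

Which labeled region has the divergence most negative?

B

Divergence at each region's feature centre — A: about +2, B: about -5, C: about -3. Region B is most negative.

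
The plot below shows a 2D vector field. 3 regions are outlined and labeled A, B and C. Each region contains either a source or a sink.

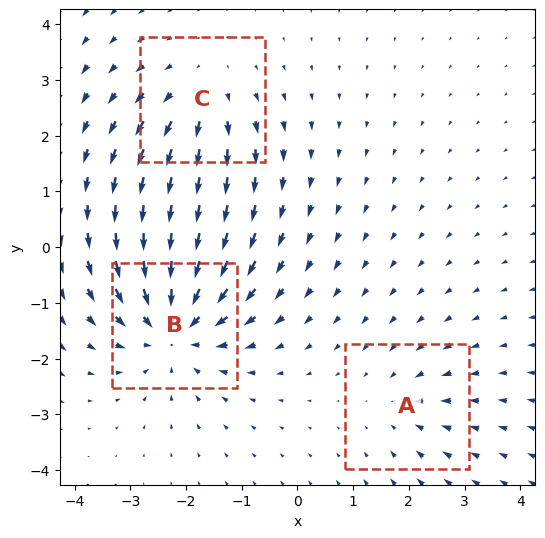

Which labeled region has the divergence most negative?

B

Divergence at each region's feature centre — A: about -2, B: about -5, C: about +3. Region B is most negative.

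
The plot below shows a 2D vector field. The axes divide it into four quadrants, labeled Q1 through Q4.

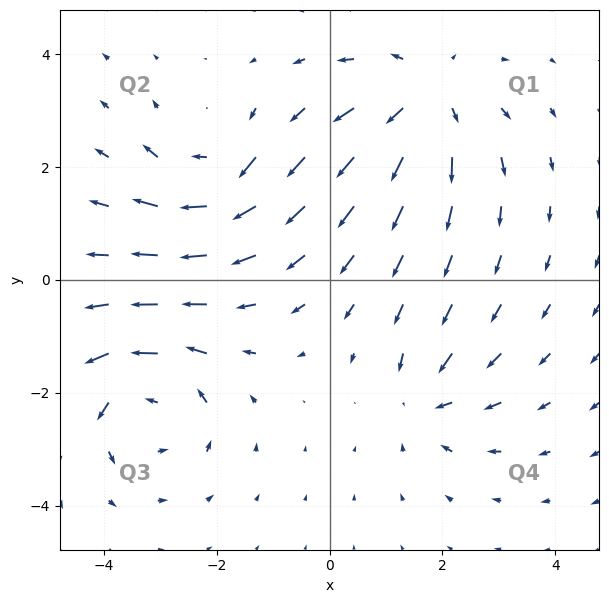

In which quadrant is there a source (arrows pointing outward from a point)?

Q1

The source sits at approximately (1.7, 3.2), which lies in quadrant Q1. The divergence there is about +4, positive as expected for a source.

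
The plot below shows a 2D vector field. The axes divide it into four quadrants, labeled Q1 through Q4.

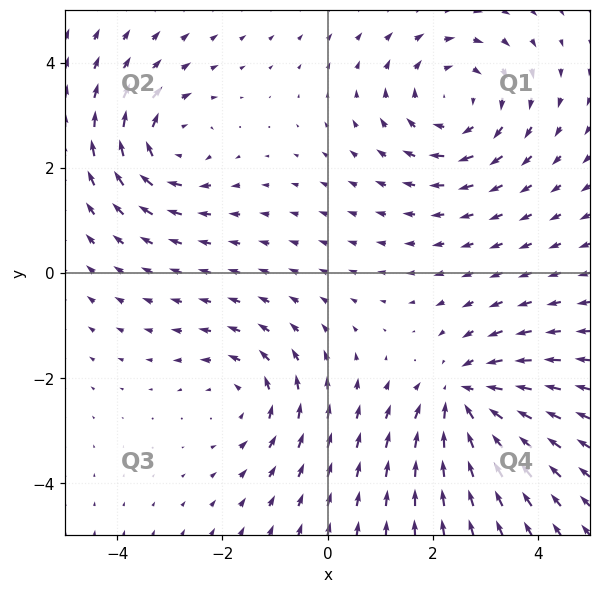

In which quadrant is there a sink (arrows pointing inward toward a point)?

The sink sits at approximately (2.6, -2.4), which lies in quadrant Q4. The divergence there is about -4, negative as expected for a sink.

Q4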